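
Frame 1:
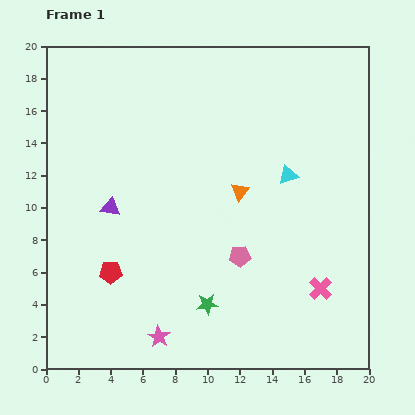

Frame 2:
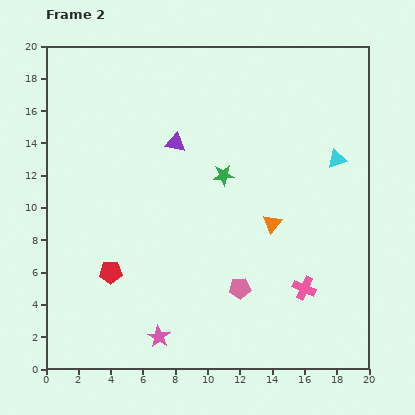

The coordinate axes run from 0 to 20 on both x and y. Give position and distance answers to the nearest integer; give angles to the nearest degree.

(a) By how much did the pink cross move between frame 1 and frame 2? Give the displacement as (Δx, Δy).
(-1, 0)

The pink cross was at (17, 5) in frame 1 and (16, 5) in frame 2.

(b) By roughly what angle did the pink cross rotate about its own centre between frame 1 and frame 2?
21° counter-clockwise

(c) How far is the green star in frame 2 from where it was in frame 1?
8

The green star moved from (10, 4) to (11, 12), a distance of √(1² + 8²) ≈ 8.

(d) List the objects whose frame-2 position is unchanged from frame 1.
the red pentagon, the pink star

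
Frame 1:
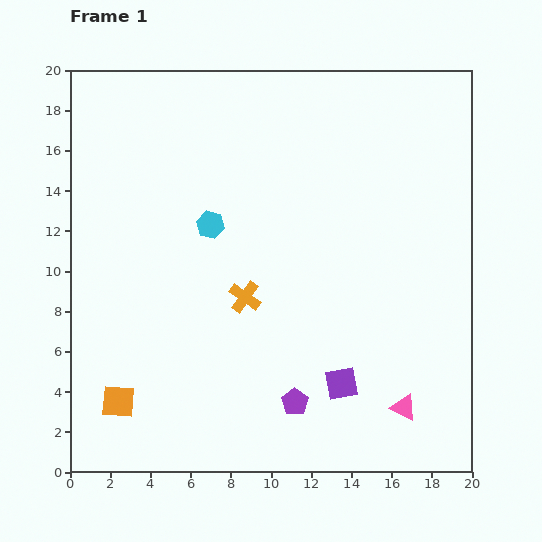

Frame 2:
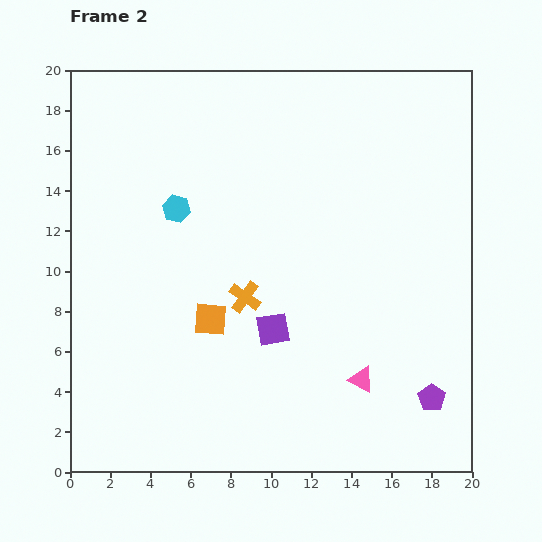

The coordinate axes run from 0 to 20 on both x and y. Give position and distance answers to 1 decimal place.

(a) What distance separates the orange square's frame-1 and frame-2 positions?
6.2

The orange square moved from (2.4, 3.5) to (7.0, 7.6), a distance of √(4.6² + 4.1²) ≈ 6.2.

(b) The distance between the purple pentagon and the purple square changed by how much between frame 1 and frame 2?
+6.1

Distance in frame 1: 2.5. Distance in frame 2: 8.6.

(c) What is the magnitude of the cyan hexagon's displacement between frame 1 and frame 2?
1.9

The cyan hexagon moved from (7.0, 12.3) to (5.3, 13.1), a distance of √(1.7² + 0.8²) ≈ 1.9.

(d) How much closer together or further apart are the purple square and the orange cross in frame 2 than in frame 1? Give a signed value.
-4.3

Distance in frame 1: 6.4. Distance in frame 2: 2.1.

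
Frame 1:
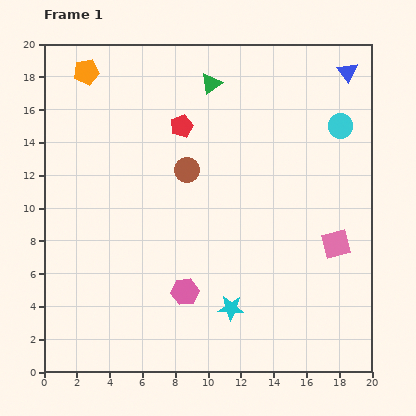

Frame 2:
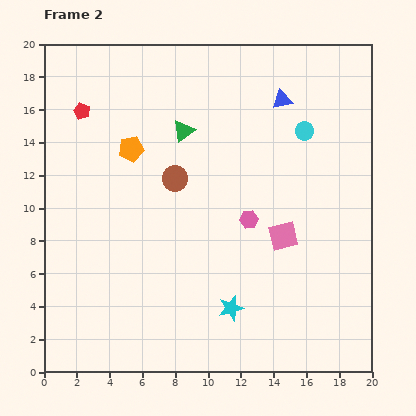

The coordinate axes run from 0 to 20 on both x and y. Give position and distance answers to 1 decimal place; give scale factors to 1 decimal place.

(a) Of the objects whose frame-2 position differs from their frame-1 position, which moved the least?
the brown circle

(moved 0.9)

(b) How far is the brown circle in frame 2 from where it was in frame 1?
0.9

The brown circle moved from (8.7, 12.3) to (8.0, 11.8), a distance of √(0.7² + 0.5²) ≈ 0.9.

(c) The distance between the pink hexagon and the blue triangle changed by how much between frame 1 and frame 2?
-9.1

Distance in frame 1: 16.7. Distance in frame 2: 7.6.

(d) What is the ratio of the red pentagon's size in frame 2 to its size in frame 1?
0.7×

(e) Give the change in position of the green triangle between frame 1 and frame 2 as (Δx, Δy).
(-1.7, -2.9)

The green triangle was at (10.2, 17.6) in frame 1 and (8.5, 14.7) in frame 2.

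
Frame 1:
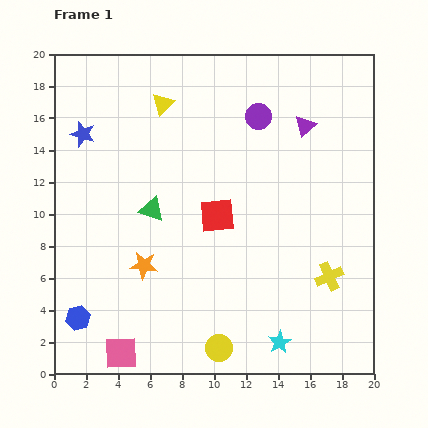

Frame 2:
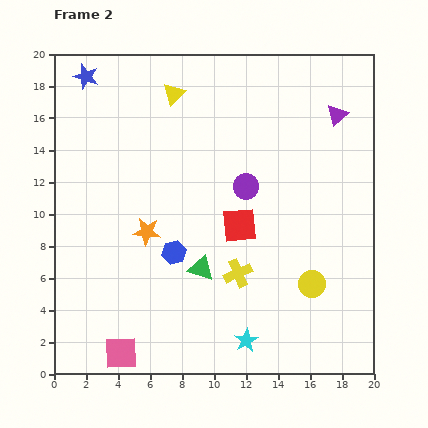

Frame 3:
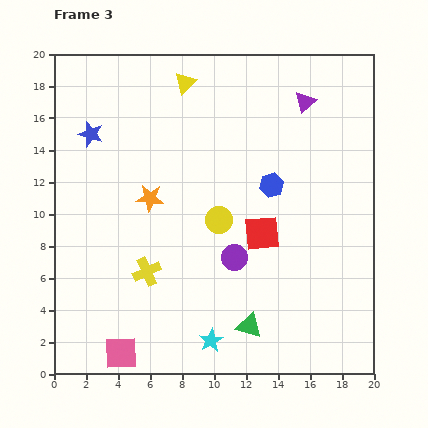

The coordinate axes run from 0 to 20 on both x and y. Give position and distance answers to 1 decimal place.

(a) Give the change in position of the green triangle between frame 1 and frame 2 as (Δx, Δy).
(3.1, -3.7)

The green triangle was at (6.1, 10.3) in frame 1 and (9.2, 6.6) in frame 2.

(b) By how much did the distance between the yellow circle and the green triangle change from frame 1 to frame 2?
-2.7

Distance in frame 1: 9.7. Distance in frame 2: 7.0.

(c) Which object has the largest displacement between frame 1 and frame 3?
the blue hexagon

(moved 14.7; next 11.4)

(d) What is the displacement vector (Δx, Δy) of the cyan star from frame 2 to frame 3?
(-2.2, 0.0)

The cyan star was at (12.0, 2.1) in frame 2 and (9.8, 2.1) in frame 3.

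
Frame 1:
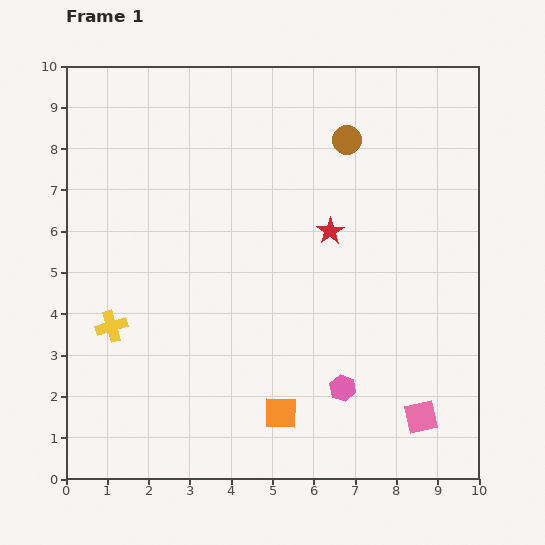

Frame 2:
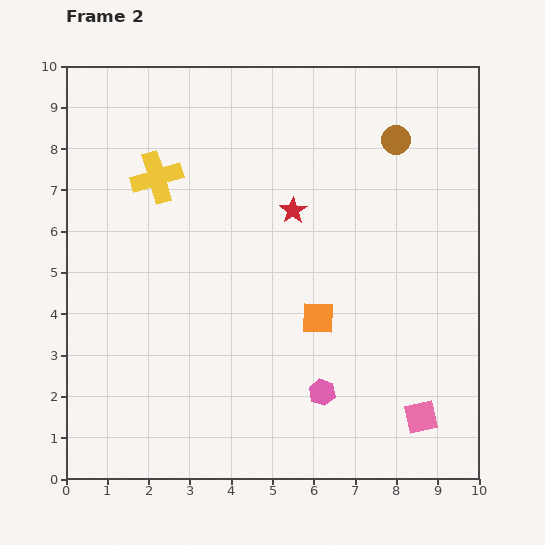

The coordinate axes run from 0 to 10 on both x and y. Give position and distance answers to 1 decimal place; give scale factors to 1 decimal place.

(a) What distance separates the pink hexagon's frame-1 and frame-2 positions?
0.5

The pink hexagon moved from (6.7, 2.2) to (6.2, 2.1), a distance of √(0.5² + 0.1²) ≈ 0.5.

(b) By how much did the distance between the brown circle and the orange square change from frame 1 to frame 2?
-2.1

Distance in frame 1: 6.8. Distance in frame 2: 4.7.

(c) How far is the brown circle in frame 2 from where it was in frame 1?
1.2

The brown circle moved from (6.8, 8.2) to (8.0, 8.2), a distance of √(1.2² + 0.0²) ≈ 1.2.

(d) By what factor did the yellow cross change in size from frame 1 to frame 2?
1.6×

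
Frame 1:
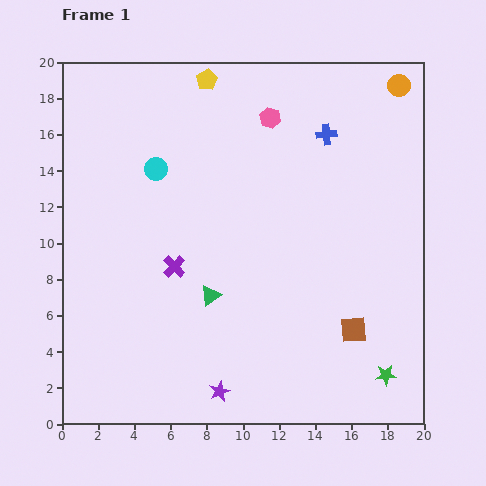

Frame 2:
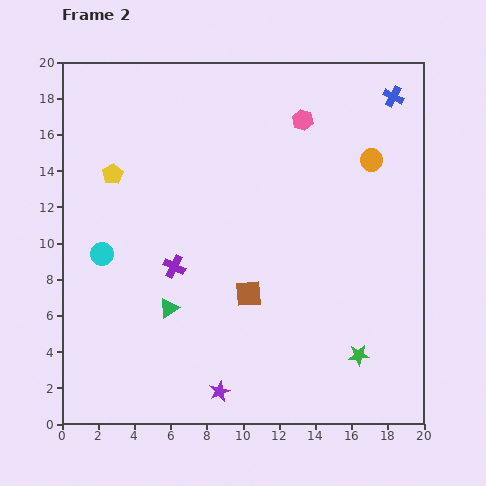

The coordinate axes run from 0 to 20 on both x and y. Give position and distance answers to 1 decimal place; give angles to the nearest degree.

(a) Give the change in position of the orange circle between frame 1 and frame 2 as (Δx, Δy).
(-1.5, -4.1)

The orange circle was at (18.6, 18.7) in frame 1 and (17.1, 14.6) in frame 2.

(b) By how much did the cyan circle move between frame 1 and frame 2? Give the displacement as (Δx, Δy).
(-3.0, -4.7)

The cyan circle was at (5.2, 14.1) in frame 1 and (2.2, 9.4) in frame 2.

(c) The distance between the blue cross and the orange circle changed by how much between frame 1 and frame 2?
-1.1

Distance in frame 1: 4.8. Distance in frame 2: 3.7.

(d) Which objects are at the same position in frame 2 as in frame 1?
the purple cross, the purple star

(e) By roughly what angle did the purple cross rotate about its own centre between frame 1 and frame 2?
16° counter-clockwise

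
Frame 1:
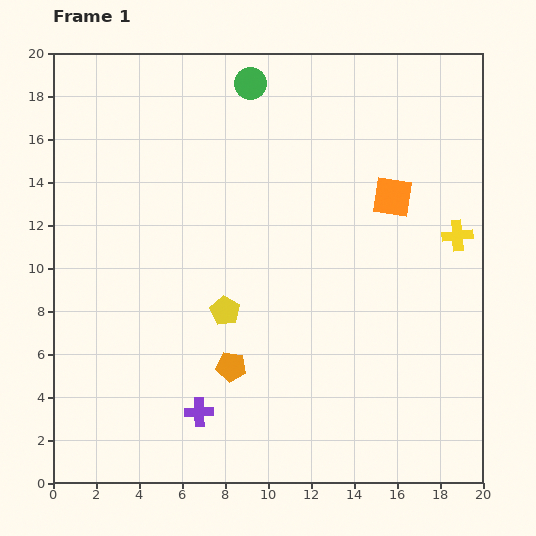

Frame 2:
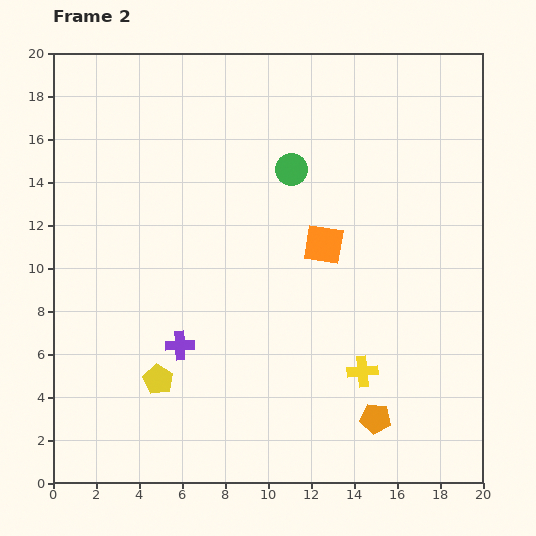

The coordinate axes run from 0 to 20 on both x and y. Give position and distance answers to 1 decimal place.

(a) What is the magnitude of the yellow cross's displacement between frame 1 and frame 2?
7.7

The yellow cross moved from (18.8, 11.5) to (14.4, 5.2), a distance of √(4.4² + 6.3²) ≈ 7.7.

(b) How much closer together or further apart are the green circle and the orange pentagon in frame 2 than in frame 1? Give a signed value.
-1.0

Distance in frame 1: 13.2. Distance in frame 2: 12.2.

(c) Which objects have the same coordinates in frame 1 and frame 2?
none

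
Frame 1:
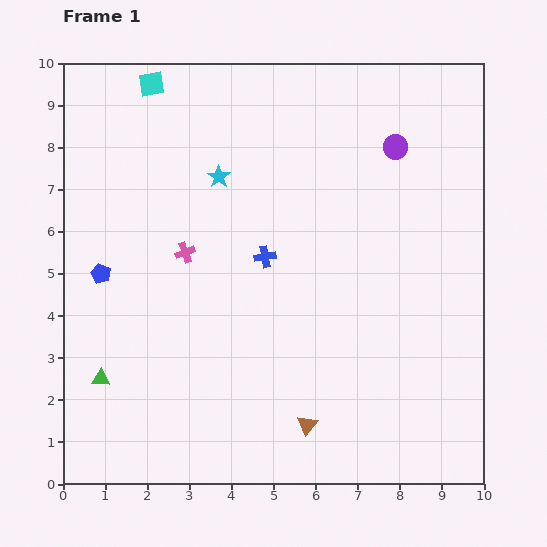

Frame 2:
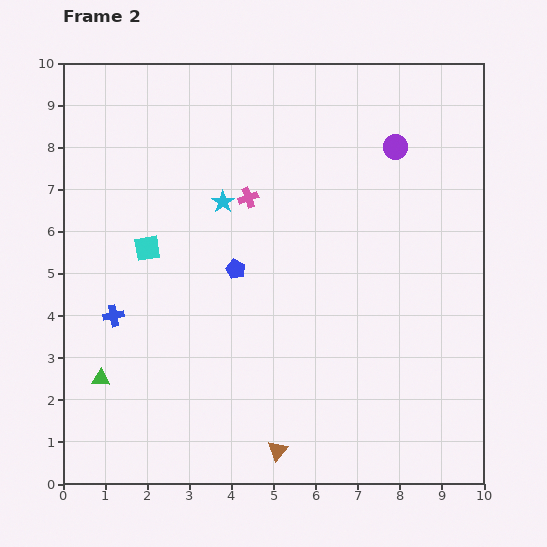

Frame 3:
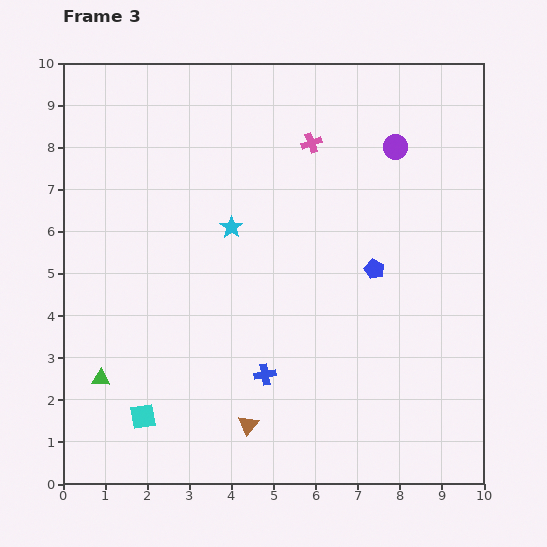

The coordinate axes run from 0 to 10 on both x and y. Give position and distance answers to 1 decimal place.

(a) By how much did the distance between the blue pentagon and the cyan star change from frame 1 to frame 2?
-2.0

Distance in frame 1: 3.6. Distance in frame 2: 1.6.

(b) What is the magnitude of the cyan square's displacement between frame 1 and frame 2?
3.9

The cyan square moved from (2.1, 9.5) to (2.0, 5.6), a distance of √(0.1² + 3.9²) ≈ 3.9.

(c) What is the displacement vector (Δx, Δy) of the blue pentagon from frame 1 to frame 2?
(3.2, 0.1)

The blue pentagon was at (0.9, 5.0) in frame 1 and (4.1, 5.1) in frame 2.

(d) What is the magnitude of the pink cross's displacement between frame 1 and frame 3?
4.0

The pink cross moved from (2.9, 5.5) to (5.9, 8.1), a distance of √(3.0² + 2.6²) ≈ 4.0.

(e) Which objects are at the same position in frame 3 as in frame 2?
the purple circle, the green triangle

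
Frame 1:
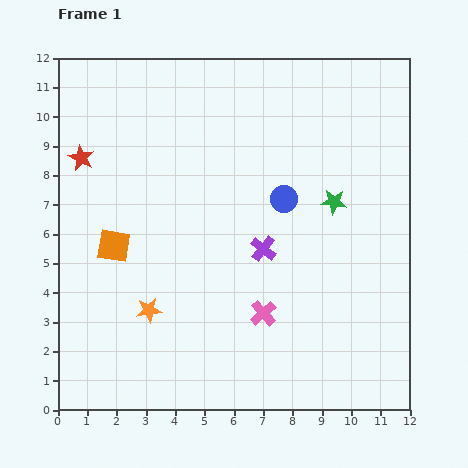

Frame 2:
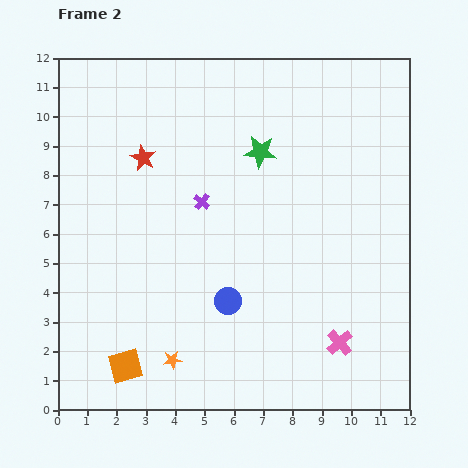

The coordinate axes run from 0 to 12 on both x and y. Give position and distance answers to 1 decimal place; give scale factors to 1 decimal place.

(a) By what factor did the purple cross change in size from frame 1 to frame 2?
0.6×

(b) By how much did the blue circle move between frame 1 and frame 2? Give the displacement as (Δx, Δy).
(-1.9, -3.5)

The blue circle was at (7.7, 7.2) in frame 1 and (5.8, 3.7) in frame 2.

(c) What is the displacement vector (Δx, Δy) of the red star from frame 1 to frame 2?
(2.1, 0.0)

The red star was at (0.8, 8.6) in frame 1 and (2.9, 8.6) in frame 2.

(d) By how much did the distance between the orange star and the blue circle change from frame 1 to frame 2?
-3.2

Distance in frame 1: 6.0. Distance in frame 2: 2.8.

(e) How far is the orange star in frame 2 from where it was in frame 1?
1.9

The orange star moved from (3.1, 3.4) to (3.9, 1.7), a distance of √(0.8² + 1.7²) ≈ 1.9.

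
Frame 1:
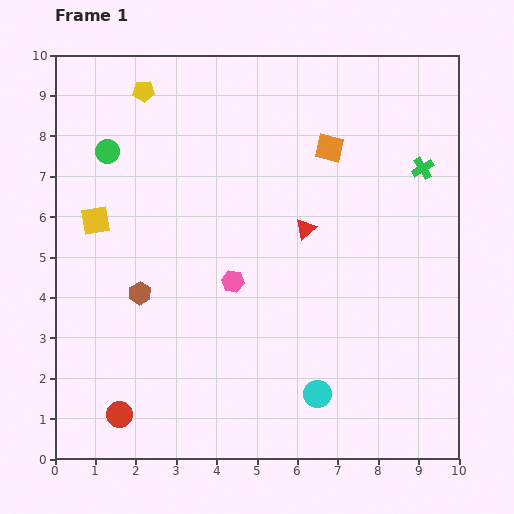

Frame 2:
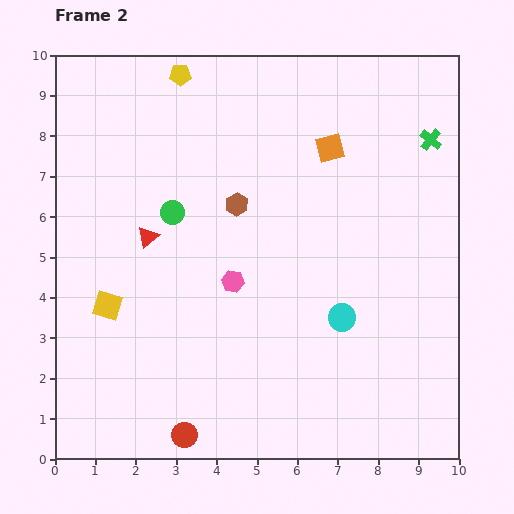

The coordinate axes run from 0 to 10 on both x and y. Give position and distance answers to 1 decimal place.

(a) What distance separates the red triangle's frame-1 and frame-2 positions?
3.9

The red triangle moved from (6.2, 5.7) to (2.3, 5.5), a distance of √(3.9² + 0.2²) ≈ 3.9.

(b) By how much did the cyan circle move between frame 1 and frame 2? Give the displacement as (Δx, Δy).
(0.6, 1.9)

The cyan circle was at (6.5, 1.6) in frame 1 and (7.1, 3.5) in frame 2.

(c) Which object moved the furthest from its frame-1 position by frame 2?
the red triangle

(moved 3.9; next 3.3)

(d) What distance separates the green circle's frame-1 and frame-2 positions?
2.2

The green circle moved from (1.3, 7.6) to (2.9, 6.1), a distance of √(1.6² + 1.5²) ≈ 2.2.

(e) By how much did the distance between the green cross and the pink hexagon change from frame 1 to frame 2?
+0.5

Distance in frame 1: 5.5. Distance in frame 2: 6.0.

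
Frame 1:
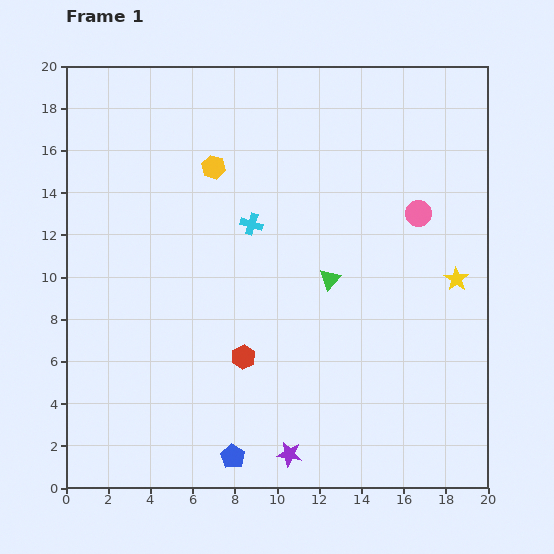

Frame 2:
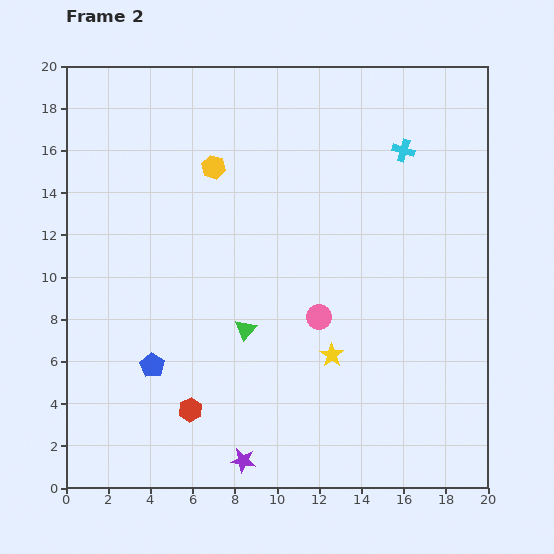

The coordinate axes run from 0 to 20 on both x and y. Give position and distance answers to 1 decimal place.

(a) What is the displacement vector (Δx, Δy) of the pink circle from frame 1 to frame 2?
(-4.7, -4.9)

The pink circle was at (16.7, 13.0) in frame 1 and (12.0, 8.1) in frame 2.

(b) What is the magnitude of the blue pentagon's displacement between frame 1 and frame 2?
5.7

The blue pentagon moved from (7.9, 1.5) to (4.1, 5.8), a distance of √(3.8² + 4.3²) ≈ 5.7.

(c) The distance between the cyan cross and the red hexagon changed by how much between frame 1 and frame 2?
+9.6

Distance in frame 1: 6.3. Distance in frame 2: 15.9.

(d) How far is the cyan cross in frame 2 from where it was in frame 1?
8.0

The cyan cross moved from (8.8, 12.5) to (16.0, 16.0), a distance of √(7.2² + 3.5²) ≈ 8.0.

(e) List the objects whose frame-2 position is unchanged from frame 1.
the yellow hexagon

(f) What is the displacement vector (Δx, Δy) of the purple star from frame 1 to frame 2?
(-2.2, -0.3)

The purple star was at (10.6, 1.6) in frame 1 and (8.4, 1.3) in frame 2.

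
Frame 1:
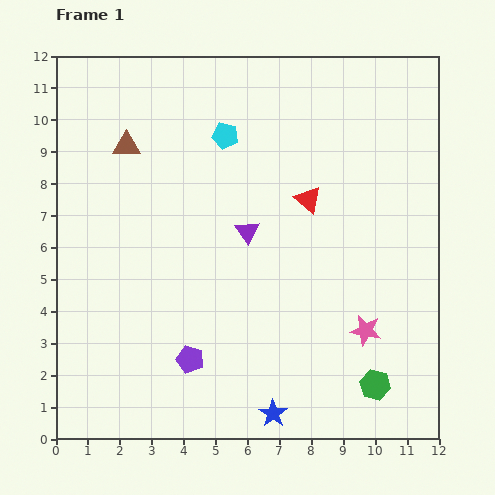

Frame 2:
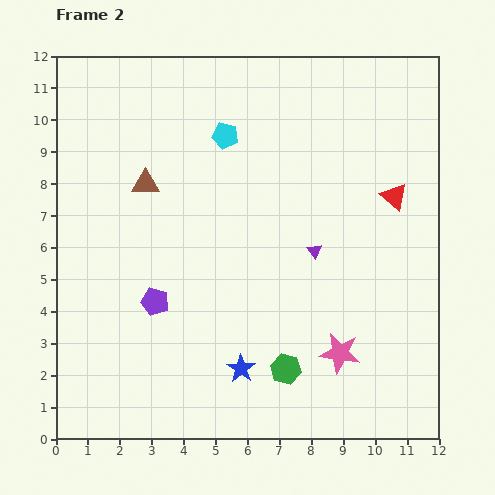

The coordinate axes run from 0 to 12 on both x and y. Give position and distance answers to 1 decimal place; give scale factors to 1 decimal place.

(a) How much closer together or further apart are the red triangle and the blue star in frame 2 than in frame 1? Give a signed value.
+0.4

Distance in frame 1: 6.8. Distance in frame 2: 7.2.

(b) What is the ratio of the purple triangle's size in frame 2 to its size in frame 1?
0.6×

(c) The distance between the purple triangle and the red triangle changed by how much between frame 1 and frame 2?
+0.9

Distance in frame 1: 2.1. Distance in frame 2: 3.0.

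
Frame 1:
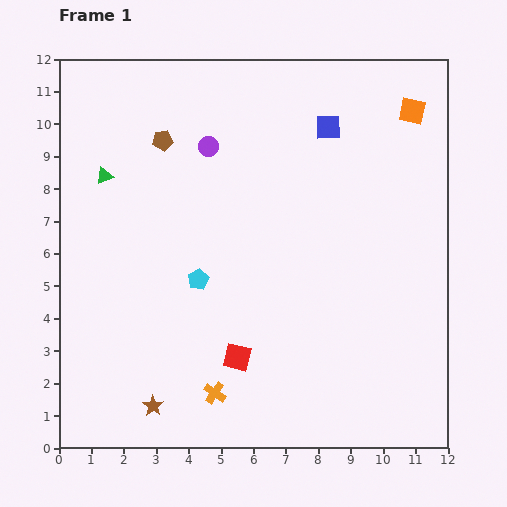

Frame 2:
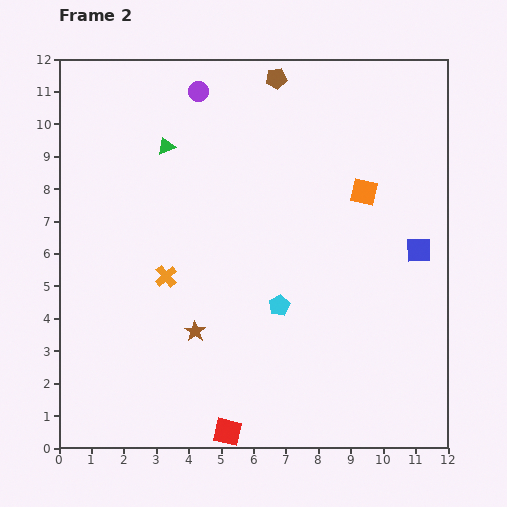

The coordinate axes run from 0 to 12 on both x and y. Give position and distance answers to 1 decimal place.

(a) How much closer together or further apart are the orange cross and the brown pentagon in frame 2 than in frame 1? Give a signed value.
-1.0

Distance in frame 1: 8.0. Distance in frame 2: 7.0.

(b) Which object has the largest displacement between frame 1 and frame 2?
the blue square

(moved 4.7; next 4.0)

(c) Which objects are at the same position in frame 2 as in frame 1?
none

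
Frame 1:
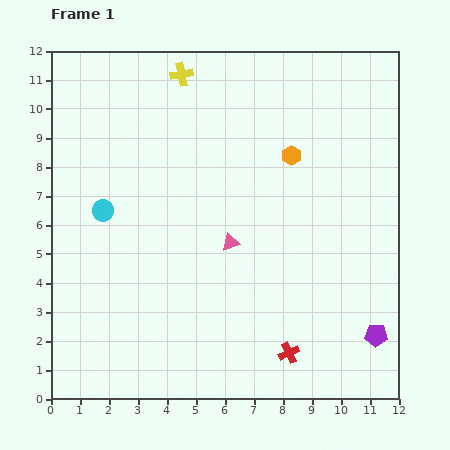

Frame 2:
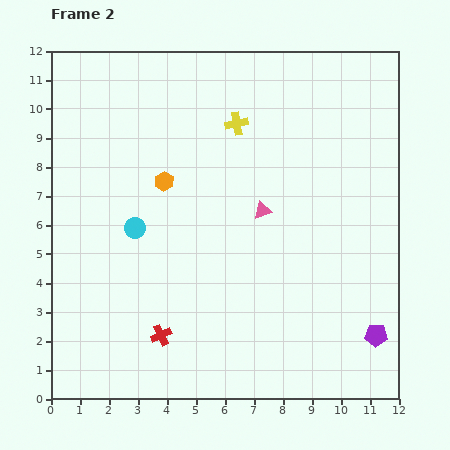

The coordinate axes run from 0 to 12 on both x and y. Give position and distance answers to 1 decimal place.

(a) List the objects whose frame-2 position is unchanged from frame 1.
the purple pentagon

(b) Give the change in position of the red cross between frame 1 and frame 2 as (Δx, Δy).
(-4.4, 0.6)

The red cross was at (8.2, 1.6) in frame 1 and (3.8, 2.2) in frame 2.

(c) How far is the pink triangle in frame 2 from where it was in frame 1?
1.6

The pink triangle moved from (6.2, 5.4) to (7.3, 6.5), a distance of √(1.1² + 1.1²) ≈ 1.6.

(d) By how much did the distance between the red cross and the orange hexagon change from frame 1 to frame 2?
-1.5

Distance in frame 1: 6.8. Distance in frame 2: 5.3.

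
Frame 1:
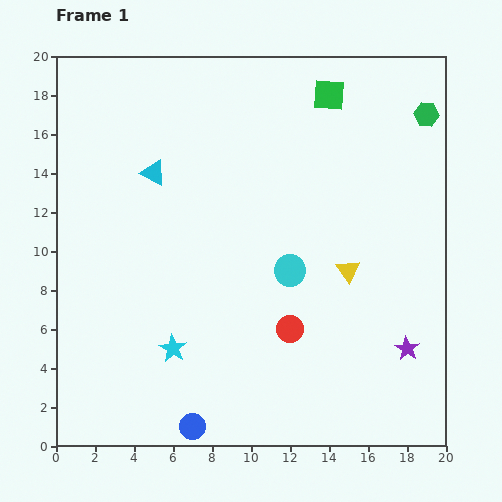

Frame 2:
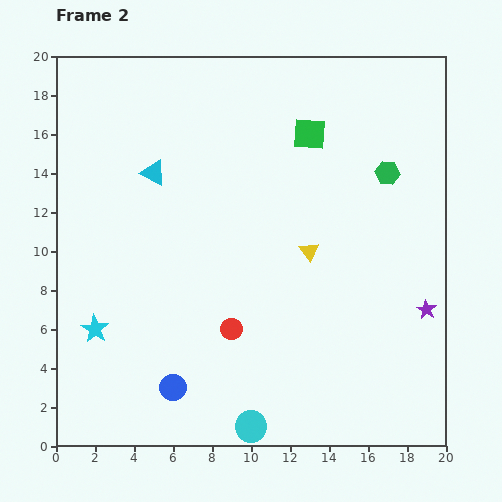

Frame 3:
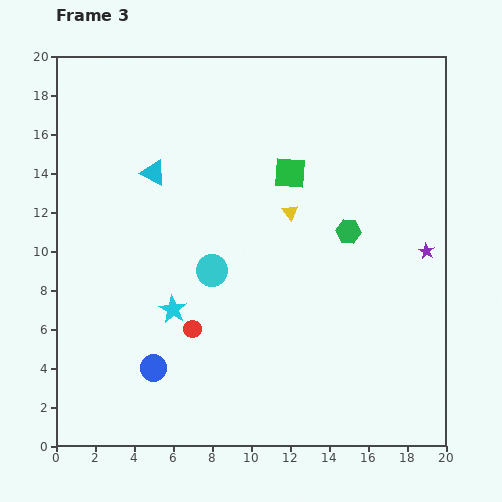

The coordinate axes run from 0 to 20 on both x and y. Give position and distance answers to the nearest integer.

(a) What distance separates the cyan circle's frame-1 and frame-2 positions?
8

The cyan circle moved from (12, 9) to (10, 1), a distance of √(2² + 8²) ≈ 8.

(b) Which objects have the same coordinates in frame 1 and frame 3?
the cyan triangle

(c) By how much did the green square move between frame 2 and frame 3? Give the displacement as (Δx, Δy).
(-1, -2)

The green square was at (13, 16) in frame 2 and (12, 14) in frame 3.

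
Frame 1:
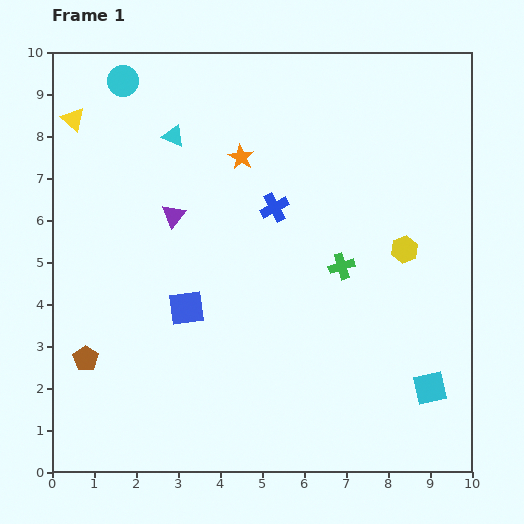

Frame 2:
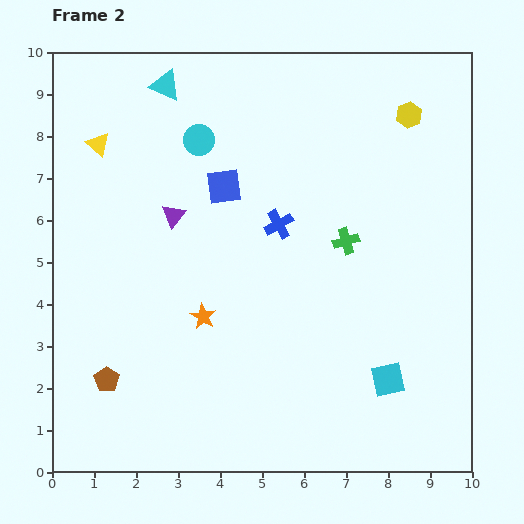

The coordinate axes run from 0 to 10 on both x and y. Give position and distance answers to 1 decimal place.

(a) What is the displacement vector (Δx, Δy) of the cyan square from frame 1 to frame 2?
(-1.0, 0.2)

The cyan square was at (9.0, 2.0) in frame 1 and (8.0, 2.2) in frame 2.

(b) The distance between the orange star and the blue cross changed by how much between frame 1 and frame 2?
+1.4

Distance in frame 1: 1.4. Distance in frame 2: 2.8.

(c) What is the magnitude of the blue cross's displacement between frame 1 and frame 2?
0.4

The blue cross moved from (5.3, 6.3) to (5.4, 5.9), a distance of √(0.1² + 0.4²) ≈ 0.4.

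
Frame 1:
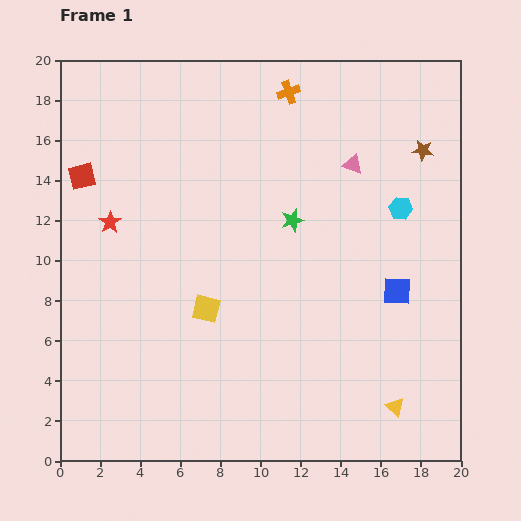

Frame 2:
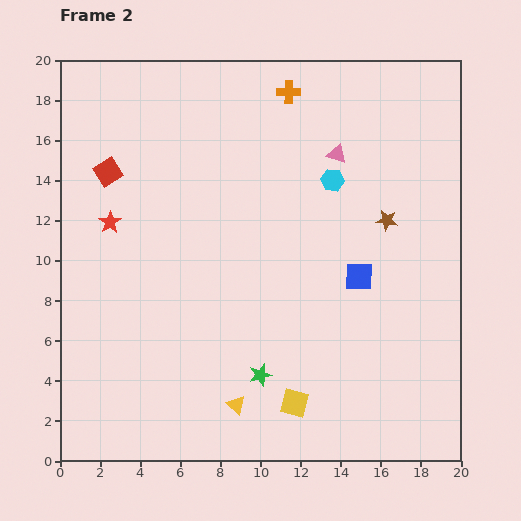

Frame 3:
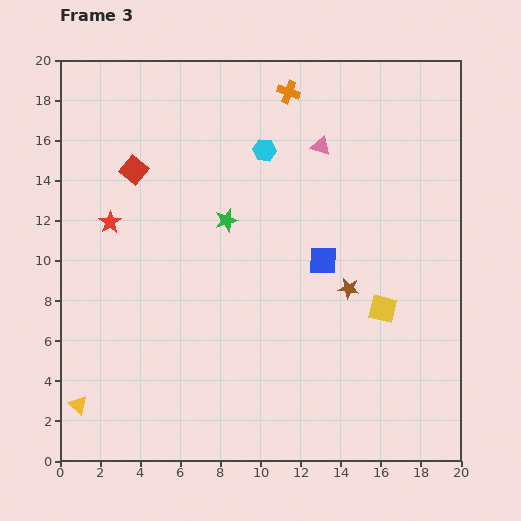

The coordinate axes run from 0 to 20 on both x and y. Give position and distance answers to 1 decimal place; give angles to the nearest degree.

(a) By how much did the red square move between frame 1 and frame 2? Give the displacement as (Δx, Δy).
(1.3, 0.2)

The red square was at (1.1, 14.2) in frame 1 and (2.4, 14.4) in frame 2.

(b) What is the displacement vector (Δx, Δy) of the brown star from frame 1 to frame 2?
(-1.8, -3.5)

The brown star was at (18.1, 15.5) in frame 1 and (16.3, 12.0) in frame 2.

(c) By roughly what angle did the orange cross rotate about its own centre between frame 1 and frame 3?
39° clockwise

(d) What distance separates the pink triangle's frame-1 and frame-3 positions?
1.8

The pink triangle moved from (14.6, 14.8) to (13.0, 15.7), a distance of √(1.6² + 0.9²) ≈ 1.8.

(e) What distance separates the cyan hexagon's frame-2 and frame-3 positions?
3.7

The cyan hexagon moved from (13.6, 14.0) to (10.2, 15.5), a distance of √(3.4² + 1.5²) ≈ 3.7.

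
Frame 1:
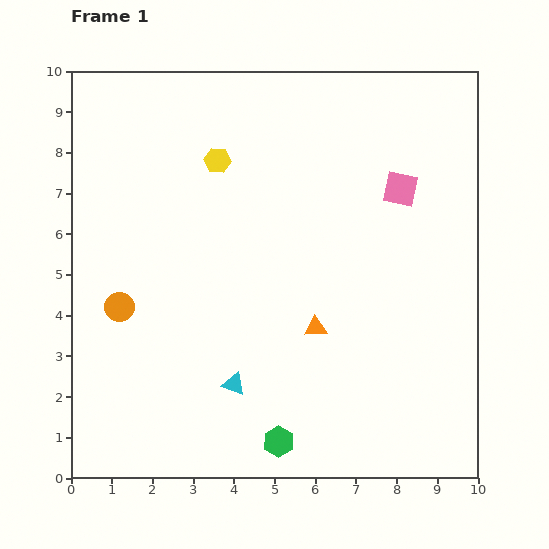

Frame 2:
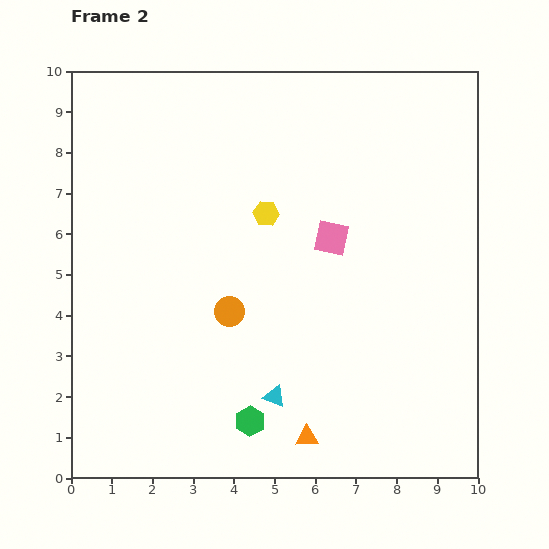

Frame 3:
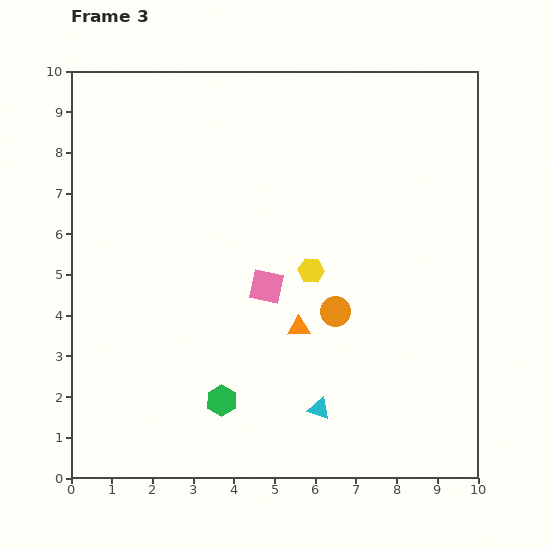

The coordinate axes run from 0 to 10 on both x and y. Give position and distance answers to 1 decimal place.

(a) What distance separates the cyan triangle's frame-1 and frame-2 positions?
1.0

The cyan triangle moved from (4.0, 2.3) to (5.0, 2.0), a distance of √(1.0² + 0.3²) ≈ 1.0.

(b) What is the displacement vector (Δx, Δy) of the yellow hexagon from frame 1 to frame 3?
(2.3, -2.7)

The yellow hexagon was at (3.6, 7.8) in frame 1 and (5.9, 5.1) in frame 3.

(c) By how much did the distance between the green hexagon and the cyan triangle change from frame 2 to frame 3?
+1.6

Distance in frame 2: 0.8. Distance in frame 3: 2.4.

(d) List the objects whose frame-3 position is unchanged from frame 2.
none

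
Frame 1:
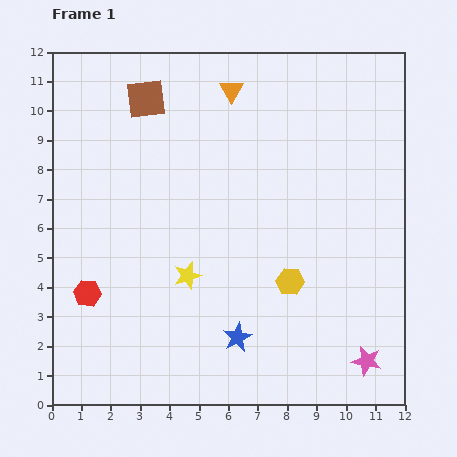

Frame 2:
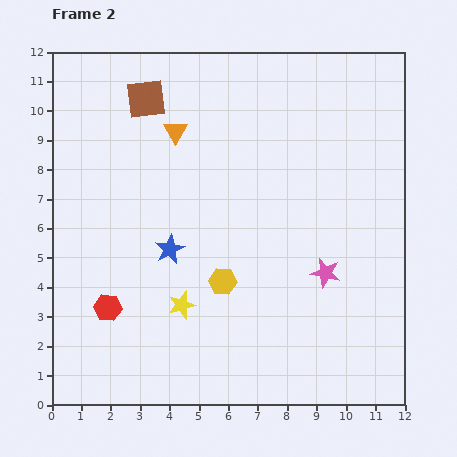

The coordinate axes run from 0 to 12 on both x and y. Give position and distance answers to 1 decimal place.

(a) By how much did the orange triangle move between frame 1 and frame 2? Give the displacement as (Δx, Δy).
(-1.9, -1.4)

The orange triangle was at (6.1, 10.7) in frame 1 and (4.2, 9.3) in frame 2.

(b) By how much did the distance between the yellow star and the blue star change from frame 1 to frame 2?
-0.8

Distance in frame 1: 2.7. Distance in frame 2: 1.9.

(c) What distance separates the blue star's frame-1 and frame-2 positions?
3.8

The blue star moved from (6.3, 2.3) to (4.0, 5.3), a distance of √(2.3² + 3.0²) ≈ 3.8.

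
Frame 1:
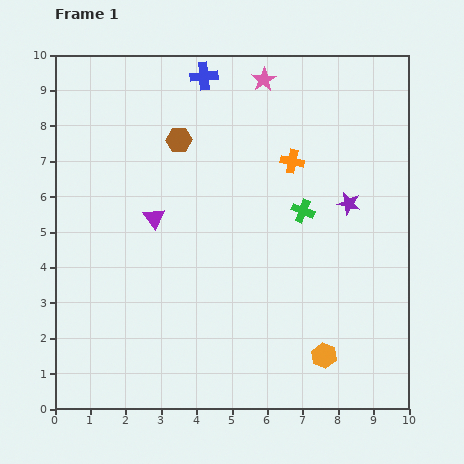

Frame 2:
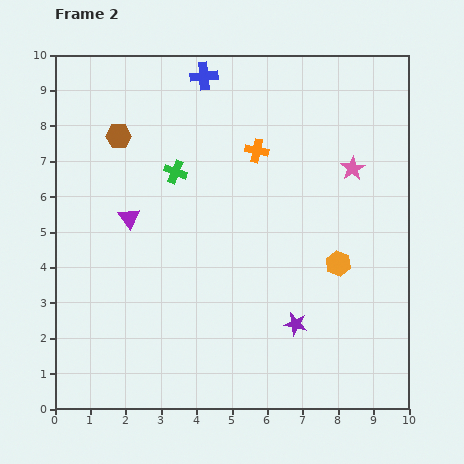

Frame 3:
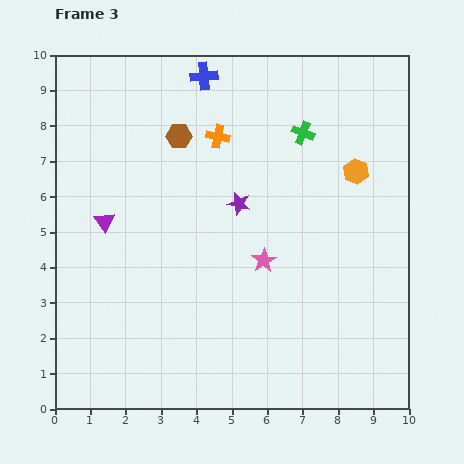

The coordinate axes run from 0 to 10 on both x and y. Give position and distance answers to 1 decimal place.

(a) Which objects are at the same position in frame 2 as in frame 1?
the blue cross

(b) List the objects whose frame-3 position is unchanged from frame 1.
the blue cross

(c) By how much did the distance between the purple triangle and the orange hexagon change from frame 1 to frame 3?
+1.0

Distance in frame 1: 6.2. Distance in frame 3: 7.2.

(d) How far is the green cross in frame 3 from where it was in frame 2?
3.8

The green cross moved from (3.4, 6.7) to (7.0, 7.8), a distance of √(3.6² + 1.1²) ≈ 3.8.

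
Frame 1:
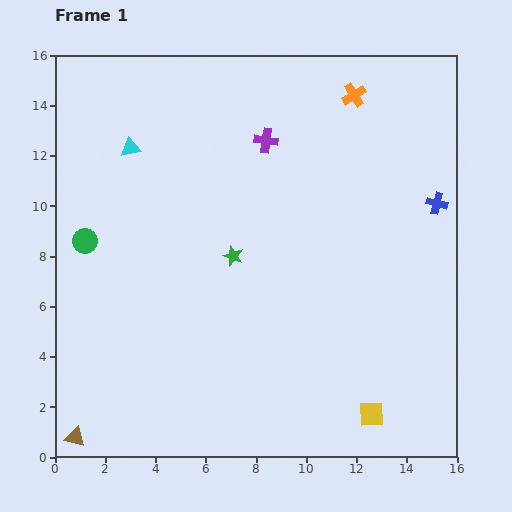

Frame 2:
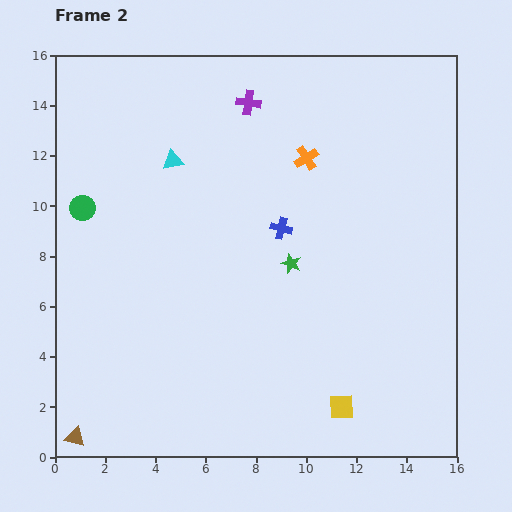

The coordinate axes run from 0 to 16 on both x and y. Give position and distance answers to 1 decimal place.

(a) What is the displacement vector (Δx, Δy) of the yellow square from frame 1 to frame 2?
(-1.2, 0.3)

The yellow square was at (12.6, 1.7) in frame 1 and (11.4, 2.0) in frame 2.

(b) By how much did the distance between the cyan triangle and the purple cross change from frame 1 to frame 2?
-1.6

Distance in frame 1: 5.4. Distance in frame 2: 3.8.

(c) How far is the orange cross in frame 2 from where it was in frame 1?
3.1

The orange cross moved from (11.9, 14.4) to (10.0, 11.9), a distance of √(1.9² + 2.5²) ≈ 3.1.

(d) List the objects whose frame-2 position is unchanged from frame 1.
the brown triangle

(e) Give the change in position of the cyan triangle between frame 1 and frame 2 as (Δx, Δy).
(1.7, -0.5)

The cyan triangle was at (3.0, 12.3) in frame 1 and (4.7, 11.8) in frame 2.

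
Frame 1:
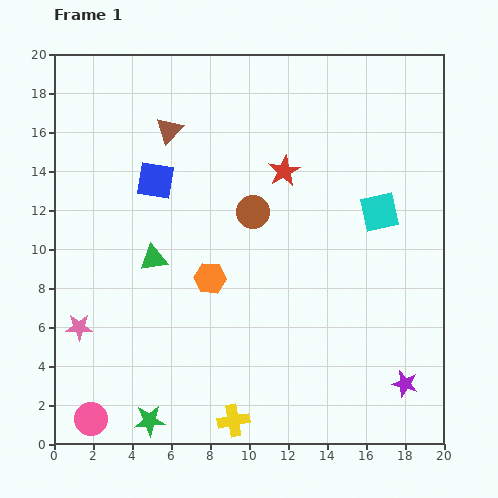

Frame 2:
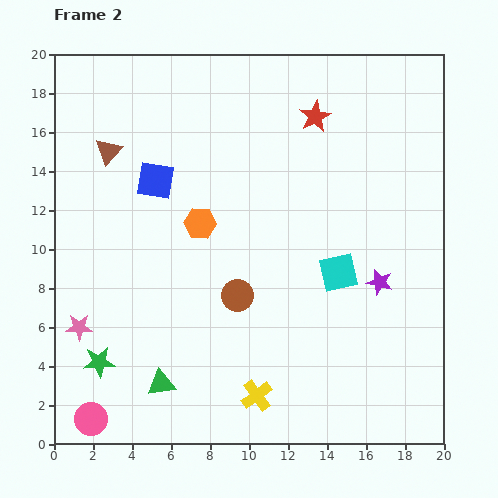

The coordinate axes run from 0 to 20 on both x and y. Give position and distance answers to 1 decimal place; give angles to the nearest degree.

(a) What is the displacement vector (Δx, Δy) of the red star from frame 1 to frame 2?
(1.6, 2.8)

The red star was at (11.8, 14.0) in frame 1 and (13.4, 16.8) in frame 2.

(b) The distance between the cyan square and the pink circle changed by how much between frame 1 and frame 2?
-3.5

Distance in frame 1: 18.2. Distance in frame 2: 14.7.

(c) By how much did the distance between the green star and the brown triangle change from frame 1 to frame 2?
-4.1

Distance in frame 1: 14.9. Distance in frame 2: 10.8.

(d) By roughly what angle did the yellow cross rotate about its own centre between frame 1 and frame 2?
26° counter-clockwise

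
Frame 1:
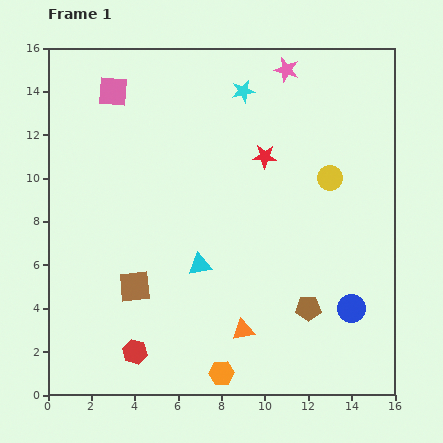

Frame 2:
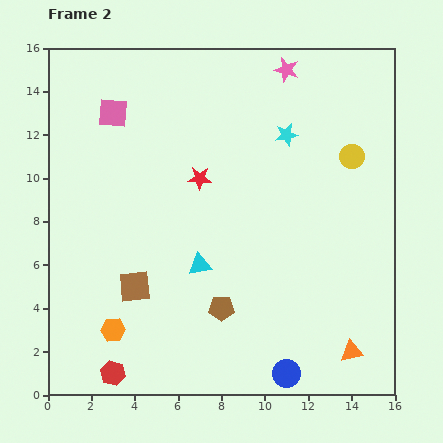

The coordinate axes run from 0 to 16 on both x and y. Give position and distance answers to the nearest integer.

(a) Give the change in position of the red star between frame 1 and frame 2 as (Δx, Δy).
(-3, -1)

The red star was at (10, 11) in frame 1 and (7, 10) in frame 2.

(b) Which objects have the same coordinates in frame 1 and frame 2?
the brown square, the cyan triangle, the pink star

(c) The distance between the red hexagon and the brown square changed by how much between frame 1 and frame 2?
+1

Distance in frame 1: 3. Distance in frame 2: 4.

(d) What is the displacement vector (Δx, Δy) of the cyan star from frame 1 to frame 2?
(2, -2)

The cyan star was at (9, 14) in frame 1 and (11, 12) in frame 2.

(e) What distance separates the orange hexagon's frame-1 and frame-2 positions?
5

The orange hexagon moved from (8, 1) to (3, 3), a distance of √(5² + 2²) ≈ 5.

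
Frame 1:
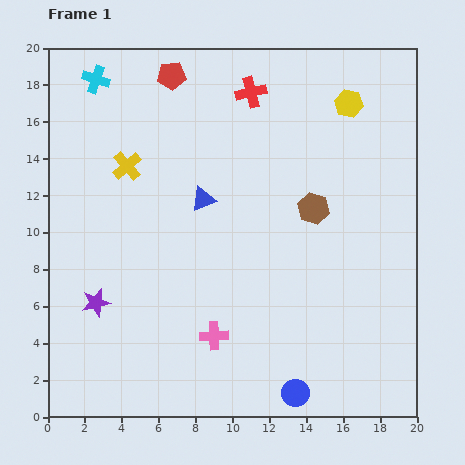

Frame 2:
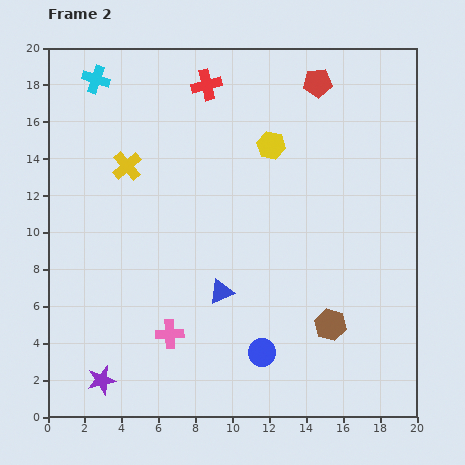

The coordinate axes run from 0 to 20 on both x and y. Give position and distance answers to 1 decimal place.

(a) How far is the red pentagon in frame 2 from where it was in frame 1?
7.9

The red pentagon moved from (6.7, 18.5) to (14.6, 18.1), a distance of √(7.9² + 0.4²) ≈ 7.9.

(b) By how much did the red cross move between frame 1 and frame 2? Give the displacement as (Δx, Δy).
(-2.4, 0.4)

The red cross was at (11.0, 17.6) in frame 1 and (8.6, 18.0) in frame 2.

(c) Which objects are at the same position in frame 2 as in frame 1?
the cyan cross, the yellow cross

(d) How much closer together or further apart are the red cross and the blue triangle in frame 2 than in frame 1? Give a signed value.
+4.8

Distance in frame 1: 6.4. Distance in frame 2: 11.2.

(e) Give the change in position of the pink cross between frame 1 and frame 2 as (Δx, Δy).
(-2.4, 0.1)

The pink cross was at (9.0, 4.4) in frame 1 and (6.6, 4.5) in frame 2.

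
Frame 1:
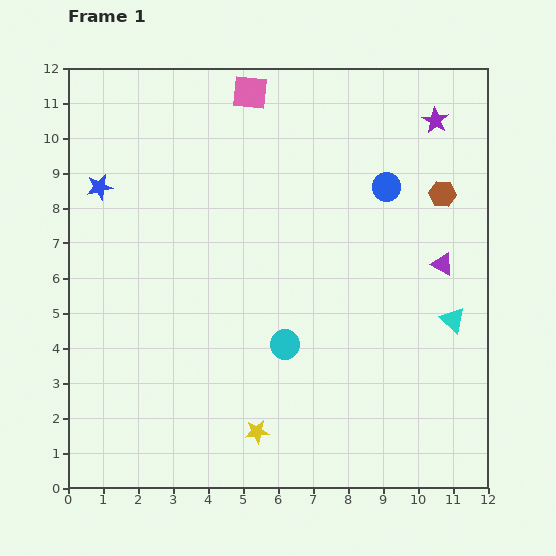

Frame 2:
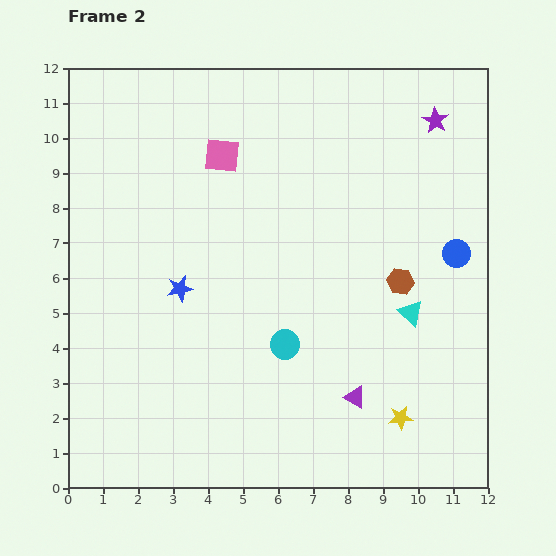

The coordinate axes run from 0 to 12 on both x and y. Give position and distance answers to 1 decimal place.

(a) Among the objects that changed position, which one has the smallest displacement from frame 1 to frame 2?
the cyan triangle

(moved 1.2)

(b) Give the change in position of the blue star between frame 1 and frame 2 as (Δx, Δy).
(2.3, -2.9)

The blue star was at (0.9, 8.6) in frame 1 and (3.2, 5.7) in frame 2.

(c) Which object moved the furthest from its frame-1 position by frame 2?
the purple triangle

(moved 4.5; next 4.1)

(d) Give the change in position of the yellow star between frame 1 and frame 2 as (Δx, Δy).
(4.1, 0.4)

The yellow star was at (5.4, 1.6) in frame 1 and (9.5, 2.0) in frame 2.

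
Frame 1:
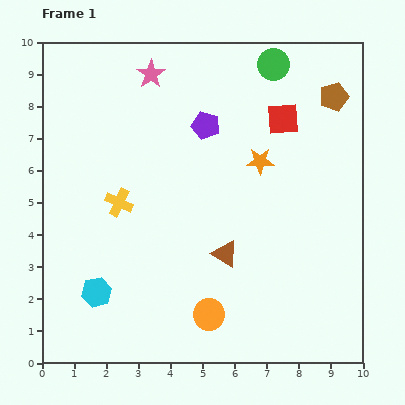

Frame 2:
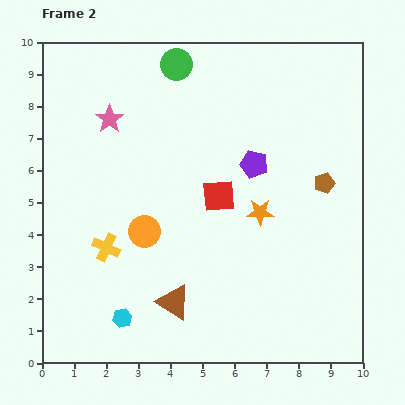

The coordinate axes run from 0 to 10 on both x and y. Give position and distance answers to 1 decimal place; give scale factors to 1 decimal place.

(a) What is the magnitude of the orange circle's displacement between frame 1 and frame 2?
3.3

The orange circle moved from (5.2, 1.5) to (3.2, 4.1), a distance of √(2.0² + 2.6²) ≈ 3.3.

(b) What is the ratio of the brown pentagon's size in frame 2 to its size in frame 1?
0.7×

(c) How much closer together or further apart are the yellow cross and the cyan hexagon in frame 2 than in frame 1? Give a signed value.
-0.6

Distance in frame 1: 2.9. Distance in frame 2: 2.3.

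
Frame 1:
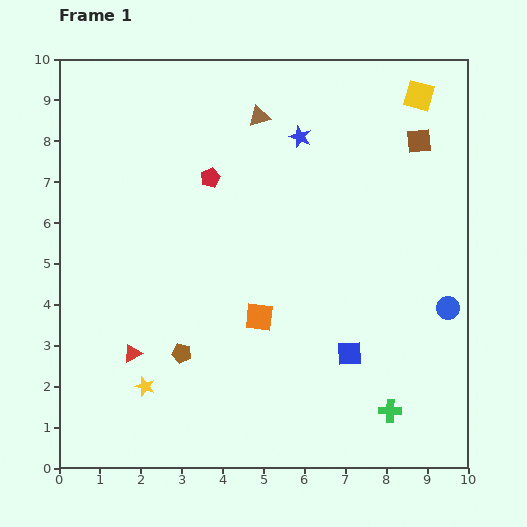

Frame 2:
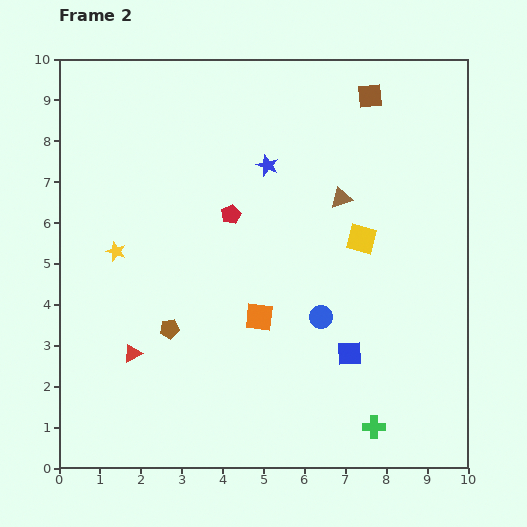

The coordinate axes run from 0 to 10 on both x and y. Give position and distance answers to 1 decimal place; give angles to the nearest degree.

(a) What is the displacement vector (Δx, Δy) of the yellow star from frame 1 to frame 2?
(-0.7, 3.3)

The yellow star was at (2.1, 2.0) in frame 1 and (1.4, 5.3) in frame 2.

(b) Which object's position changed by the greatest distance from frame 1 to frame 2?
the yellow square

(moved 3.8; next 3.4)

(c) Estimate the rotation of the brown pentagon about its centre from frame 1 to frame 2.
22° counter-clockwise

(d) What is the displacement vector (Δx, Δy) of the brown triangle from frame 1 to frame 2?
(2.0, -2.0)

The brown triangle was at (4.9, 8.6) in frame 1 and (6.9, 6.6) in frame 2.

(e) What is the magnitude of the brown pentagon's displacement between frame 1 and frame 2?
0.7

The brown pentagon moved from (3.0, 2.8) to (2.7, 3.4), a distance of √(0.3² + 0.6²) ≈ 0.7.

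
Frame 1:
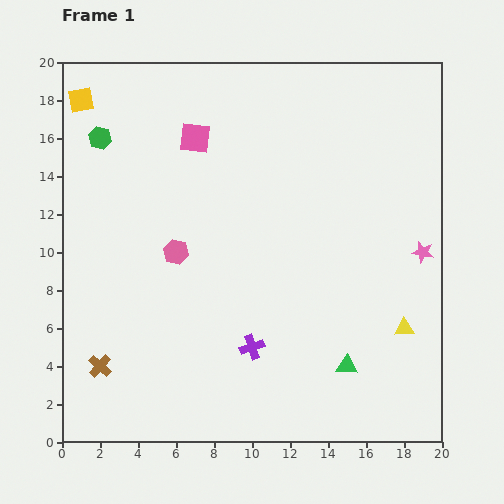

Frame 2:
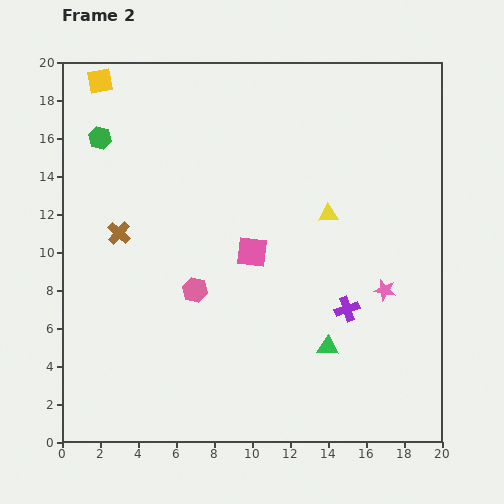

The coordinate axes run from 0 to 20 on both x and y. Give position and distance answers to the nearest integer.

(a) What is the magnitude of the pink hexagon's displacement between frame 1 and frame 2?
2

The pink hexagon moved from (6, 10) to (7, 8), a distance of √(1² + 2²) ≈ 2.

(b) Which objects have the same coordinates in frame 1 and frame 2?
the green hexagon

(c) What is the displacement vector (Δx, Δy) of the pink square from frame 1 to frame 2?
(3, -6)

The pink square was at (7, 16) in frame 1 and (10, 10) in frame 2.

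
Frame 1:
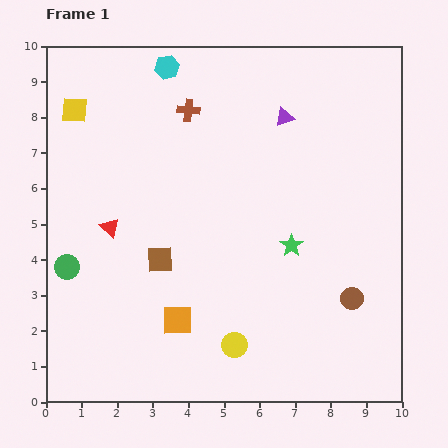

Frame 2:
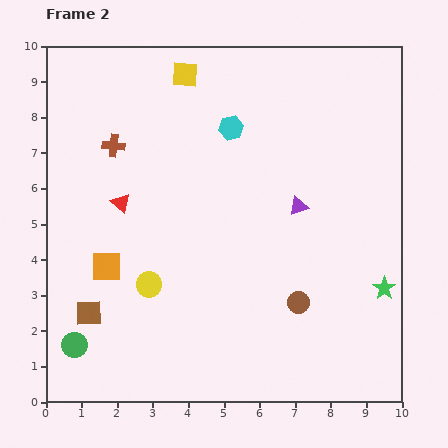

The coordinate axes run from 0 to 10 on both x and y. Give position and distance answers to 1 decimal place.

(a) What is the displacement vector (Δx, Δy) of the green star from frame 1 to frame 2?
(2.6, -1.2)

The green star was at (6.9, 4.4) in frame 1 and (9.5, 3.2) in frame 2.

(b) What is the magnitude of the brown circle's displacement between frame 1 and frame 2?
1.5

The brown circle moved from (8.6, 2.9) to (7.1, 2.8), a distance of √(1.5² + 0.1²) ≈ 1.5.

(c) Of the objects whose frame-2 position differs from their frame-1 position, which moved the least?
the red triangle

(moved 0.8)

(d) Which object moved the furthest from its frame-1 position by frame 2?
the yellow square

(moved 3.3; next 2.9)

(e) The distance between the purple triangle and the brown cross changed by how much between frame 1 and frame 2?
+2.8

Distance in frame 1: 2.7. Distance in frame 2: 5.5.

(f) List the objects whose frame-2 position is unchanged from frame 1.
none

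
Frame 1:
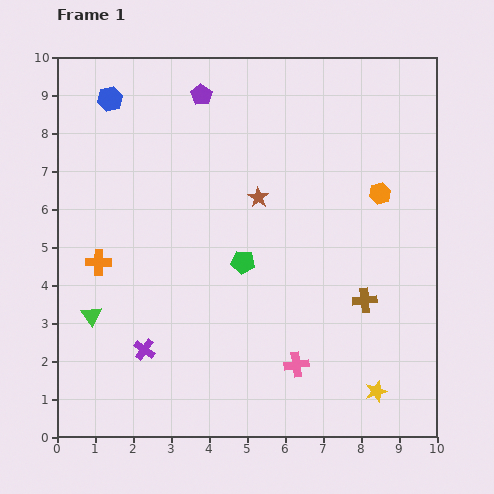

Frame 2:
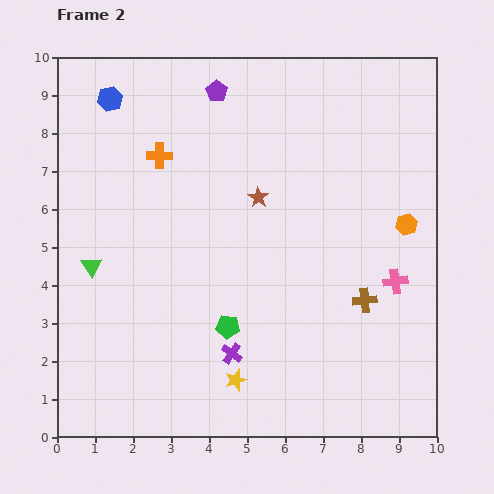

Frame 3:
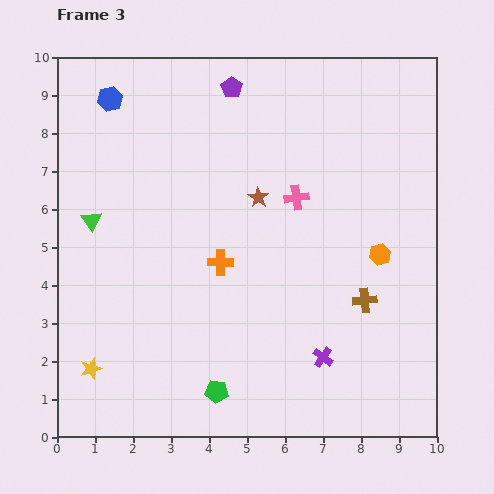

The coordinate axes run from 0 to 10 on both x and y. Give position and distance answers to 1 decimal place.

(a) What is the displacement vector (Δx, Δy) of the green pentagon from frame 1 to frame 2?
(-0.4, -1.7)

The green pentagon was at (4.9, 4.6) in frame 1 and (4.5, 2.9) in frame 2.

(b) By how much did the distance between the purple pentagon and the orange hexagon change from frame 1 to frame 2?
+0.7

Distance in frame 1: 5.4. Distance in frame 2: 6.1.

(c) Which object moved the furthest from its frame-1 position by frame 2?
the yellow star

(moved 3.7; next 3.4)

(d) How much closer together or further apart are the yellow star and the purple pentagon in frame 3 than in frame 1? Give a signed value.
-0.8

Distance in frame 1: 9.1. Distance in frame 3: 8.3.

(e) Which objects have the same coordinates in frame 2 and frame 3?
the brown cross, the blue hexagon, the brown star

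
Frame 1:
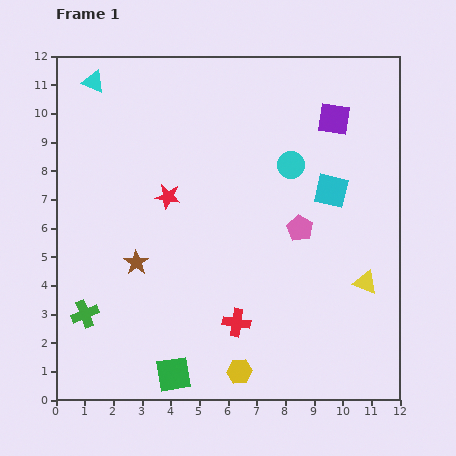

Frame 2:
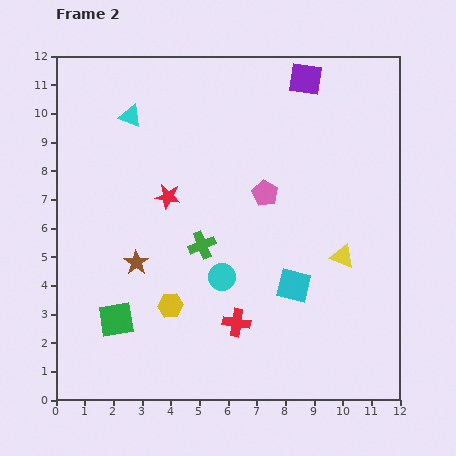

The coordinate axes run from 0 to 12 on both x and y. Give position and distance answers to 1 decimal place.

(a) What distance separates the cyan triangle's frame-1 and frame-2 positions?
1.8

The cyan triangle moved from (1.3, 11.1) to (2.6, 9.9), a distance of √(1.3² + 1.2²) ≈ 1.8.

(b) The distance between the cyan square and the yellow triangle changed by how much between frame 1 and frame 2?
-1.4

Distance in frame 1: 3.4. Distance in frame 2: 2.0.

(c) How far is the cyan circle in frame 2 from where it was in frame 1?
4.6

The cyan circle moved from (8.2, 8.2) to (5.8, 4.3), a distance of √(2.4² + 3.9²) ≈ 4.6.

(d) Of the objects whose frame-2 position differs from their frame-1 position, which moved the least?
the yellow triangle

(moved 1.2)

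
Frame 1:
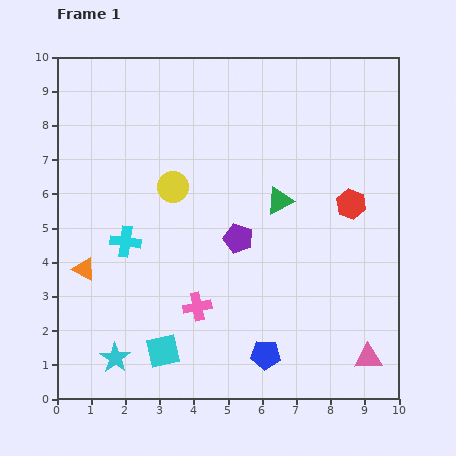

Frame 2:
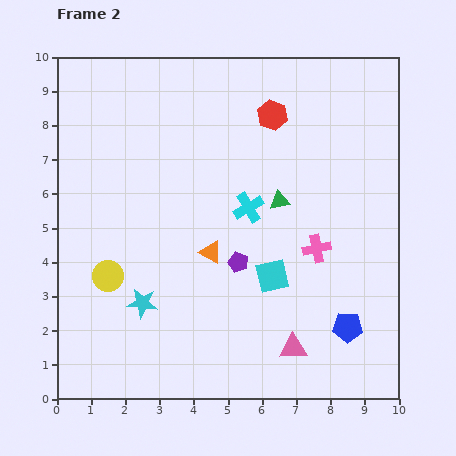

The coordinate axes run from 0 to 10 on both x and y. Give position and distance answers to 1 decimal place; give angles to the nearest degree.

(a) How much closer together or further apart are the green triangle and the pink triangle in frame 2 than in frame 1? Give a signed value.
-1.0

Distance in frame 1: 5.3. Distance in frame 2: 4.3.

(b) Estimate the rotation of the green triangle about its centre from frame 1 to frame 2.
16° clockwise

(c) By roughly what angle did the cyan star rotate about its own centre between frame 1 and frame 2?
29° counter-clockwise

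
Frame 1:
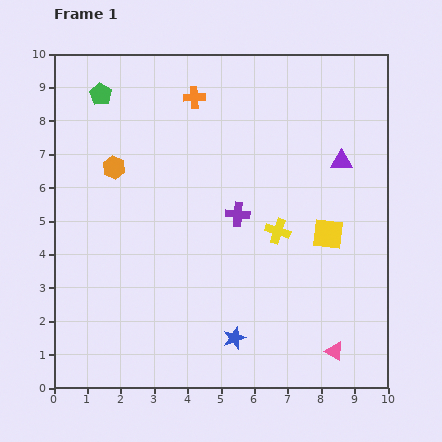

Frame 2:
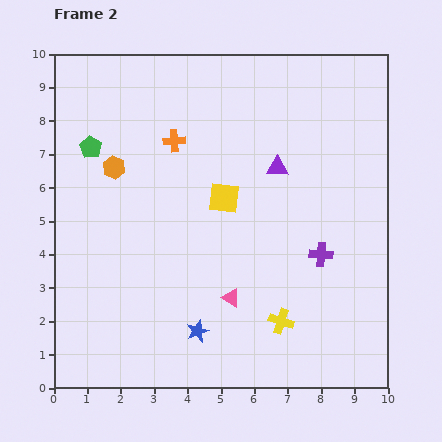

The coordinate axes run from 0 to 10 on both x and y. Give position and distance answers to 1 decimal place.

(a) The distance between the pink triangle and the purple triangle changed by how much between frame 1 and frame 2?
-1.6

Distance in frame 1: 5.7. Distance in frame 2: 4.1.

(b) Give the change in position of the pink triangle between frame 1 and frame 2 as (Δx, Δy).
(-3.1, 1.6)

The pink triangle was at (8.4, 1.1) in frame 1 and (5.3, 2.7) in frame 2.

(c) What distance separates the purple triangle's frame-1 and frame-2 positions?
1.9

The purple triangle moved from (8.6, 6.8) to (6.7, 6.6), a distance of √(1.9² + 0.2²) ≈ 1.9.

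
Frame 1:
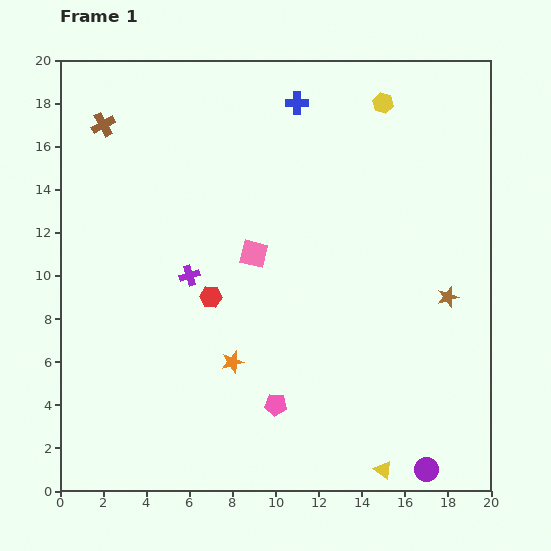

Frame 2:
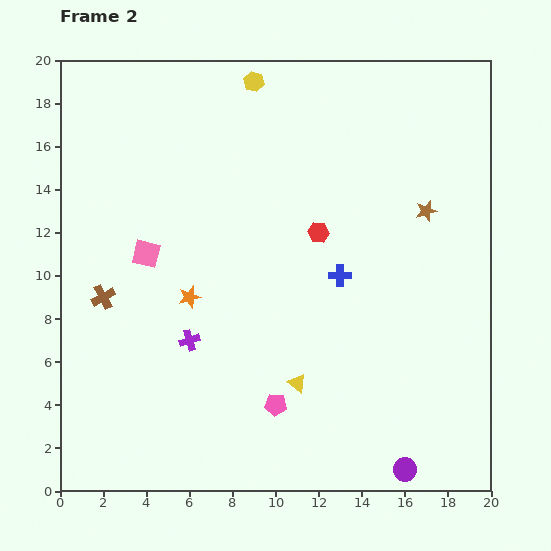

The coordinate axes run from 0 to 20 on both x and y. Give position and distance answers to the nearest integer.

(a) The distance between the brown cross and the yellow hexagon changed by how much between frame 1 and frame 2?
-1

Distance in frame 1: 13. Distance in frame 2: 12.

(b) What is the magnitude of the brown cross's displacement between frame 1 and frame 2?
8

The brown cross moved from (2, 17) to (2, 9), a distance of √(0² + 8²) ≈ 8.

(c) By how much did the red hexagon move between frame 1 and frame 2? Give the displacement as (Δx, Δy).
(5, 3)

The red hexagon was at (7, 9) in frame 1 and (12, 12) in frame 2.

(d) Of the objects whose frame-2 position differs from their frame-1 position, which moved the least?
the purple circle

(moved 1)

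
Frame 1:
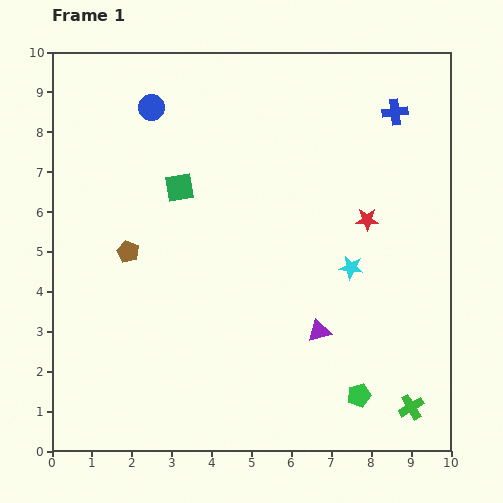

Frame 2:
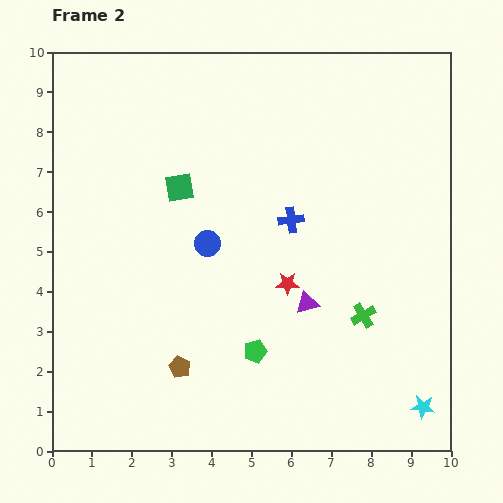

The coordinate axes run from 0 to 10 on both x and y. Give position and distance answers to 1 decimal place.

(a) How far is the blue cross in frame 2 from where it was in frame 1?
3.7

The blue cross moved from (8.6, 8.5) to (6.0, 5.8), a distance of √(2.6² + 2.7²) ≈ 3.7.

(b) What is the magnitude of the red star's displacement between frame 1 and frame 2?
2.6

The red star moved from (7.9, 5.8) to (5.9, 4.2), a distance of √(2.0² + 1.6²) ≈ 2.6.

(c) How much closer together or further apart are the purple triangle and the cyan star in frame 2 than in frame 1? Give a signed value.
+2.1

Distance in frame 1: 1.8. Distance in frame 2: 3.9.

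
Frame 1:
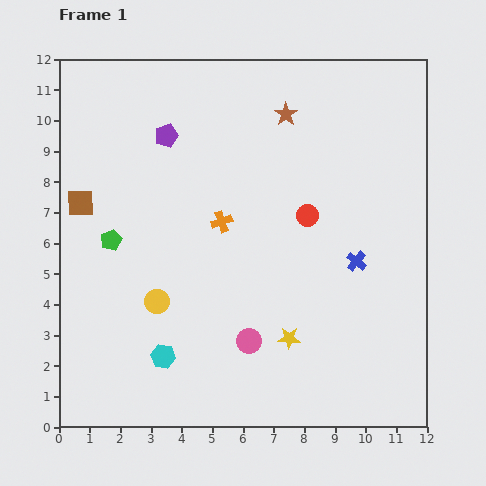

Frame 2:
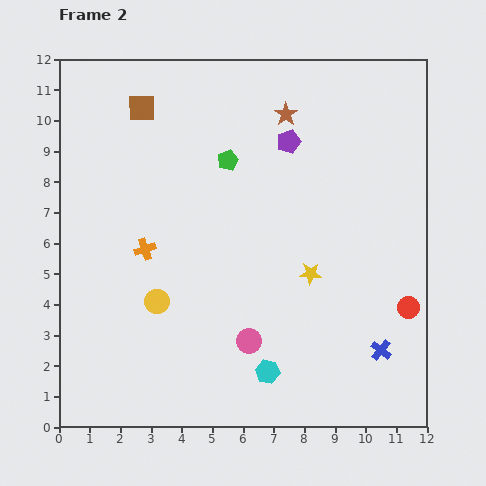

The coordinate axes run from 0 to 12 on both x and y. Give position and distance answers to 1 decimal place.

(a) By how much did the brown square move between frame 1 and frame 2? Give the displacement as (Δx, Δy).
(2.0, 3.1)

The brown square was at (0.7, 7.3) in frame 1 and (2.7, 10.4) in frame 2.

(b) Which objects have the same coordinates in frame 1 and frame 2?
the pink circle, the yellow circle, the brown star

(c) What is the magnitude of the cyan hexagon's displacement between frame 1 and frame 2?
3.4

The cyan hexagon moved from (3.4, 2.3) to (6.8, 1.8), a distance of √(3.4² + 0.5²) ≈ 3.4.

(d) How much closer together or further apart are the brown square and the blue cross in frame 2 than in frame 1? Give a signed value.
+1.9

Distance in frame 1: 9.2. Distance in frame 2: 11.1.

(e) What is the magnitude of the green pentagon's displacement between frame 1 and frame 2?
4.6

The green pentagon moved from (1.7, 6.1) to (5.5, 8.7), a distance of √(3.8² + 2.6²) ≈ 4.6.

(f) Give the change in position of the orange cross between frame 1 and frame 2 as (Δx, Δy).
(-2.5, -0.9)

The orange cross was at (5.3, 6.7) in frame 1 and (2.8, 5.8) in frame 2.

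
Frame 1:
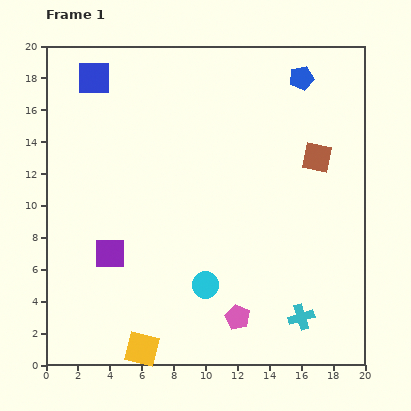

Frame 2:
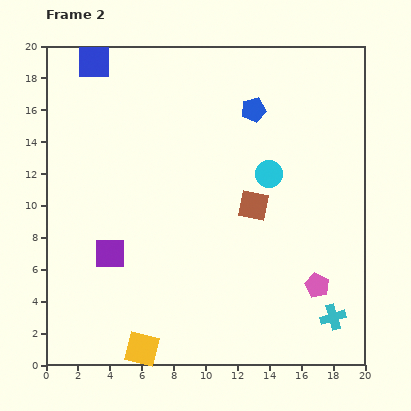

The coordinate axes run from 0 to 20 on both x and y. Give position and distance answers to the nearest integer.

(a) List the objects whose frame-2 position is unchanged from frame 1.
the purple square, the yellow square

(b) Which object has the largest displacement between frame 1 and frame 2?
the cyan circle

(moved 8; next 5)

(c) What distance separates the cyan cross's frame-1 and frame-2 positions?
2

The cyan cross moved from (16, 3) to (18, 3), a distance of √(2² + 0²) ≈ 2.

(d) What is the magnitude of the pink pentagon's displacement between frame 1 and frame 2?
5

The pink pentagon moved from (12, 3) to (17, 5), a distance of √(5² + 2²) ≈ 5.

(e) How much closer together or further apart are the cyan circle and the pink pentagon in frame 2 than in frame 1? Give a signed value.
+5

Distance in frame 1: 3. Distance in frame 2: 8.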